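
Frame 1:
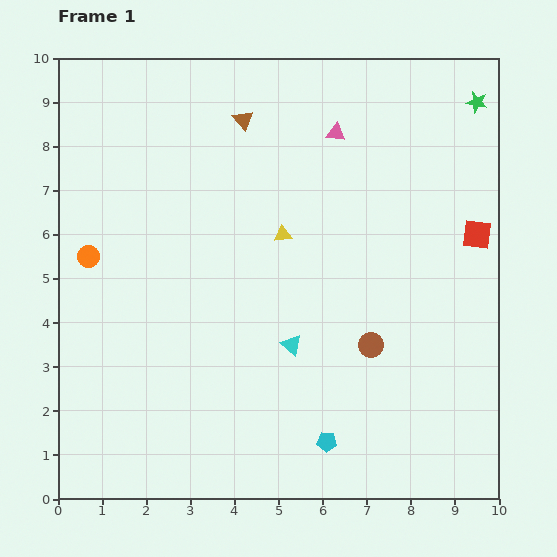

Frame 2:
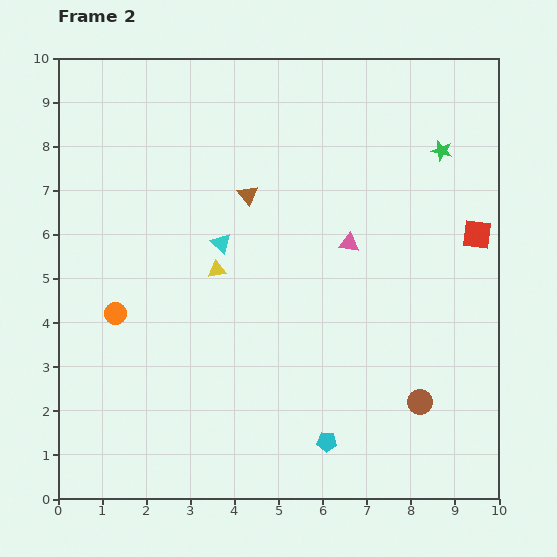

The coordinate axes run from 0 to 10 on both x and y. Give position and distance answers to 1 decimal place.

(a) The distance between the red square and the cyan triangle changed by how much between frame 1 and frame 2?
+0.9

Distance in frame 1: 4.9. Distance in frame 2: 5.8.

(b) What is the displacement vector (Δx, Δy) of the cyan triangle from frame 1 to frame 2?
(-1.6, 2.3)

The cyan triangle was at (5.3, 3.5) in frame 1 and (3.7, 5.8) in frame 2.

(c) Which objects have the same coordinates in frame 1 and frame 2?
the cyan pentagon, the red square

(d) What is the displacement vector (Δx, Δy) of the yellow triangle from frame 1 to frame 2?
(-1.5, -0.8)

The yellow triangle was at (5.1, 6.0) in frame 1 and (3.6, 5.2) in frame 2.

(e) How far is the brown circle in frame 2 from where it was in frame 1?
1.7

The brown circle moved from (7.1, 3.5) to (8.2, 2.2), a distance of √(1.1² + 1.3²) ≈ 1.7.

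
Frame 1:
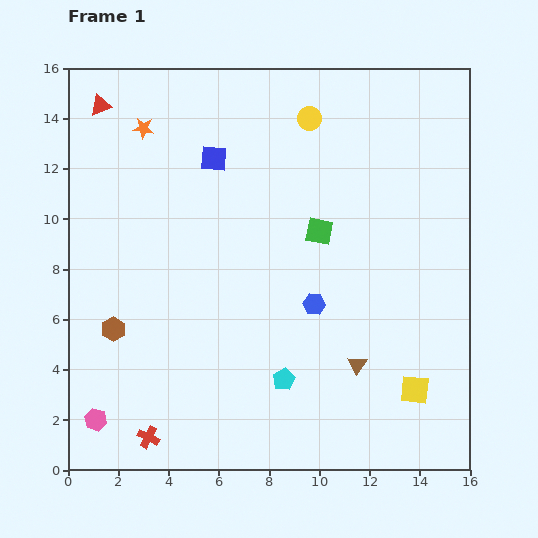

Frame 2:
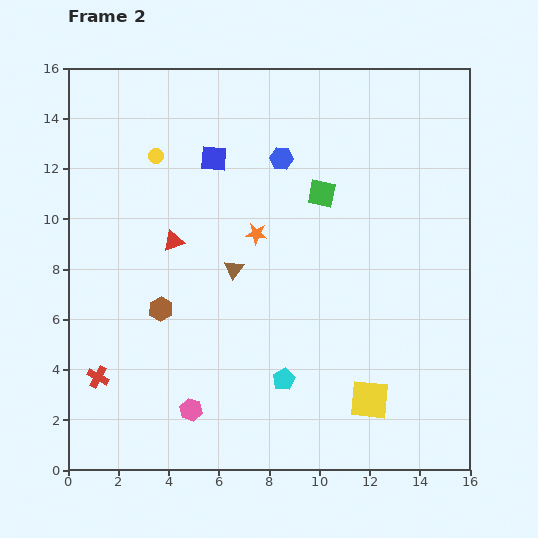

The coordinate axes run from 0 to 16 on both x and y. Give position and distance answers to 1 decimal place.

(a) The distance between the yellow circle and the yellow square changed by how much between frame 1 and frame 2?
+1.3

Distance in frame 1: 11.6. Distance in frame 2: 12.9.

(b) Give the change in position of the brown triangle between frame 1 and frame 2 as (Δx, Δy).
(-4.9, 3.8)

The brown triangle was at (11.5, 4.2) in frame 1 and (6.6, 8.0) in frame 2.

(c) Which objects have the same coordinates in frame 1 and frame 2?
the blue square, the cyan pentagon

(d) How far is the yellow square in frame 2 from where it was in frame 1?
1.8

The yellow square moved from (13.8, 3.2) to (12.0, 2.8), a distance of √(1.8² + 0.4²) ≈ 1.8.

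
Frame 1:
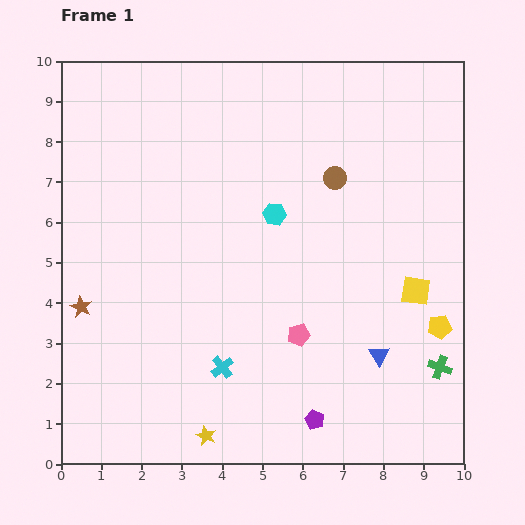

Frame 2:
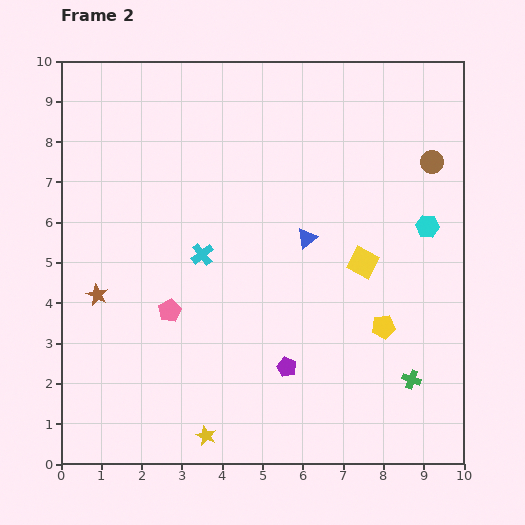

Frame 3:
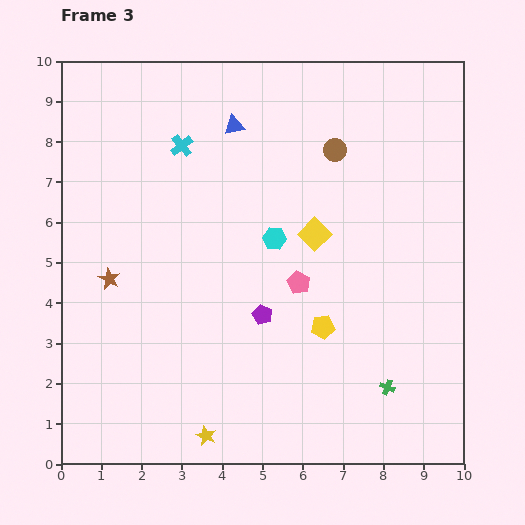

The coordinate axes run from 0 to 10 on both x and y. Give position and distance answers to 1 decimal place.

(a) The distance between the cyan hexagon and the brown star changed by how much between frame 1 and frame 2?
+3.1

Distance in frame 1: 5.3. Distance in frame 2: 8.4.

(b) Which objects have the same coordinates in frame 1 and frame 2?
the yellow star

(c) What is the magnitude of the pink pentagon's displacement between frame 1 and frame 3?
1.3

The pink pentagon moved from (5.9, 3.2) to (5.9, 4.5), a distance of √(0.0² + 1.3²) ≈ 1.3.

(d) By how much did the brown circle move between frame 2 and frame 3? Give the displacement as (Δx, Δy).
(-2.4, 0.3)

The brown circle was at (9.2, 7.5) in frame 2 and (6.8, 7.8) in frame 3.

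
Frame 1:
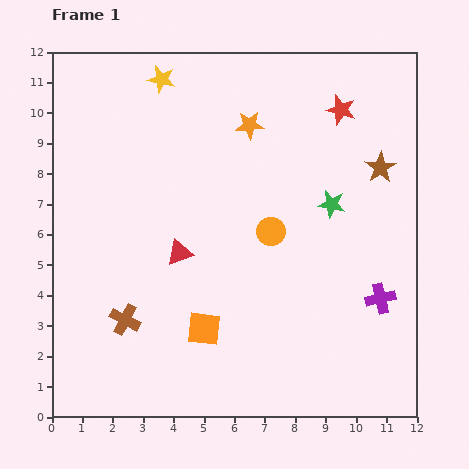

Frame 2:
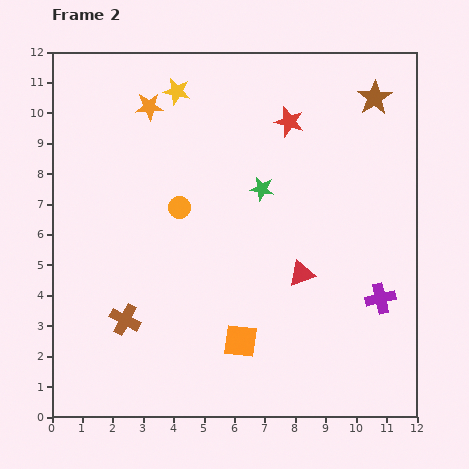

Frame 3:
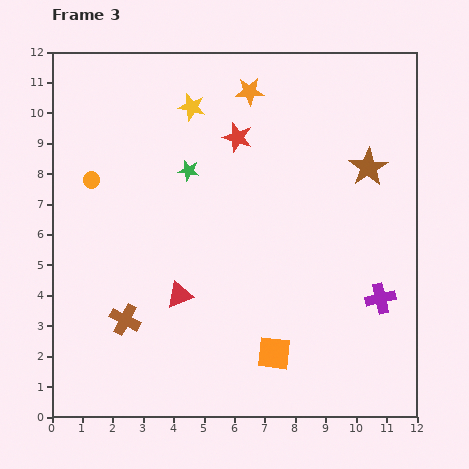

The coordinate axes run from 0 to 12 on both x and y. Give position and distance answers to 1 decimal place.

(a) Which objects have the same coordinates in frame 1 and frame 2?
the purple cross, the brown cross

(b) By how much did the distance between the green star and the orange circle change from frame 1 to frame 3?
+1.0

Distance in frame 1: 2.2. Distance in frame 3: 3.2.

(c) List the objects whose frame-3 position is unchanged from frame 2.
the purple cross, the brown cross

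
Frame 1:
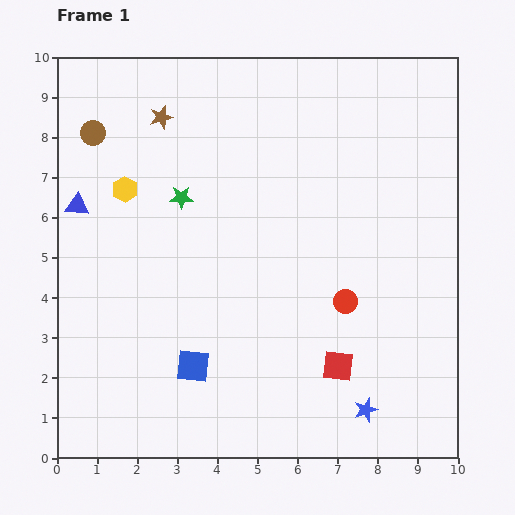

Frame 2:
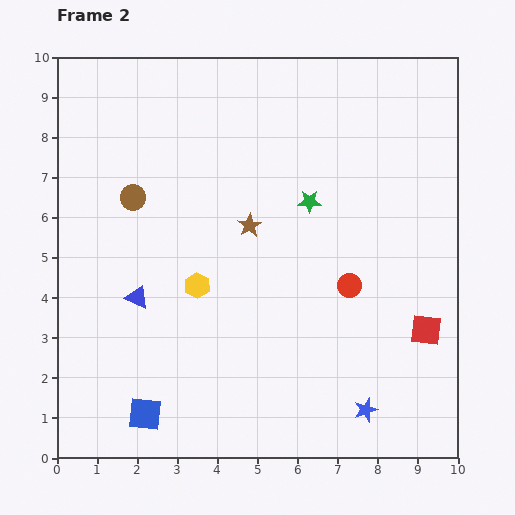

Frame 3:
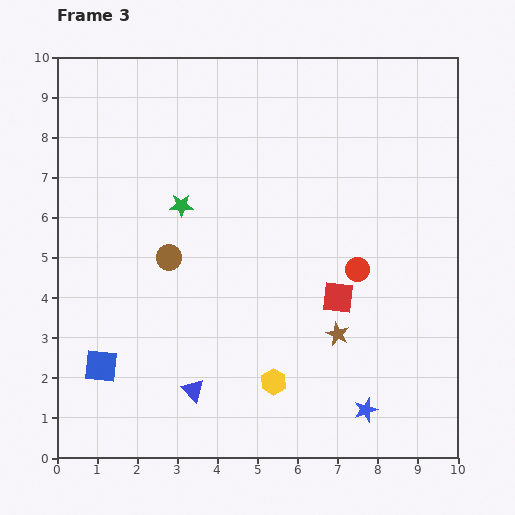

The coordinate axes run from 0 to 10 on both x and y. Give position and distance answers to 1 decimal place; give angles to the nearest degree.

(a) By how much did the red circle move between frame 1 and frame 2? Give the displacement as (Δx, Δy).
(0.1, 0.4)

The red circle was at (7.2, 3.9) in frame 1 and (7.3, 4.3) in frame 2.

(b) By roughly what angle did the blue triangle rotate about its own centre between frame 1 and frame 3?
40° clockwise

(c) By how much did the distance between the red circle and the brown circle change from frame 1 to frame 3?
-2.9

Distance in frame 1: 7.6. Distance in frame 3: 4.7.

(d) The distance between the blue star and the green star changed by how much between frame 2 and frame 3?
+1.5

Distance in frame 2: 5.4. Distance in frame 3: 6.9.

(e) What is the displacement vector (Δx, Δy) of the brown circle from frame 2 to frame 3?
(0.9, -1.5)

The brown circle was at (1.9, 6.5) in frame 2 and (2.8, 5.0) in frame 3.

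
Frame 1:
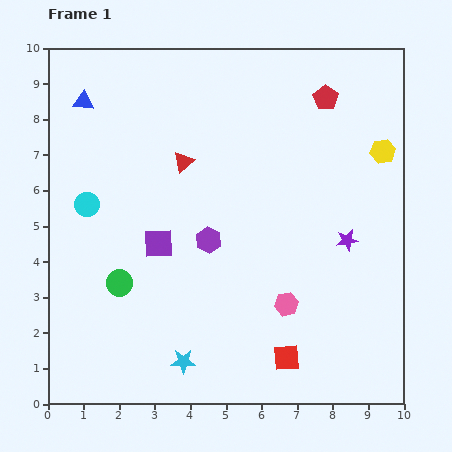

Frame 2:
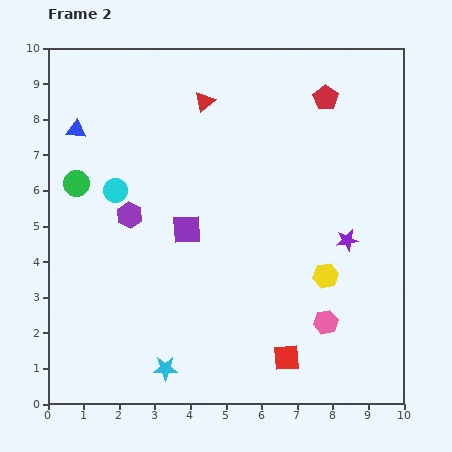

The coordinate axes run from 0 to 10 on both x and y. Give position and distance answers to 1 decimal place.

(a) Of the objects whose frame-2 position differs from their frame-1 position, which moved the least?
the cyan star

(moved 0.5)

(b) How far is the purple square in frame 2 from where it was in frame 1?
0.9

The purple square moved from (3.1, 4.5) to (3.9, 4.9), a distance of √(0.8² + 0.4²) ≈ 0.9.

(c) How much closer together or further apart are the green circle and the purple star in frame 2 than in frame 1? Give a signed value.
+1.3

Distance in frame 1: 6.5. Distance in frame 2: 7.8.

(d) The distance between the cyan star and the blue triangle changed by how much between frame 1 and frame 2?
-0.6

Distance in frame 1: 7.8. Distance in frame 2: 7.2.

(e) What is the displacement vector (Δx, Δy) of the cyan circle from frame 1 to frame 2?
(0.8, 0.4)

The cyan circle was at (1.1, 5.6) in frame 1 and (1.9, 6.0) in frame 2.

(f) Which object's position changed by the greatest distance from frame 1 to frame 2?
the yellow hexagon

(moved 3.8; next 3.0)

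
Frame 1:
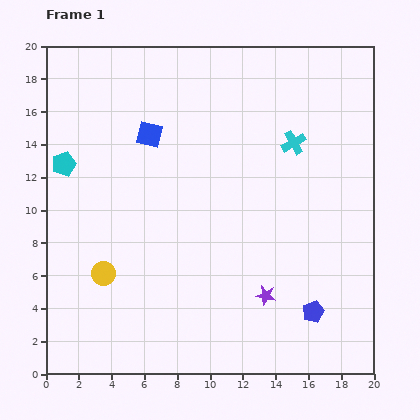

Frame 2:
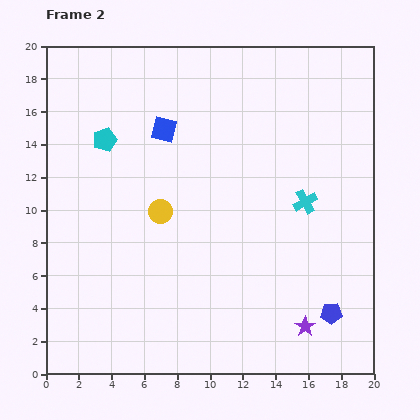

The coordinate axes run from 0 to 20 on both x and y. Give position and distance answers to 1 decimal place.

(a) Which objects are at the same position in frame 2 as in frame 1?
none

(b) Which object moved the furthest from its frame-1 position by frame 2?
the yellow circle

(moved 5.2; next 3.7)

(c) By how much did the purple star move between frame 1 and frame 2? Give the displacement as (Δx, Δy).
(2.4, -1.9)

The purple star was at (13.4, 4.8) in frame 1 and (15.8, 2.9) in frame 2.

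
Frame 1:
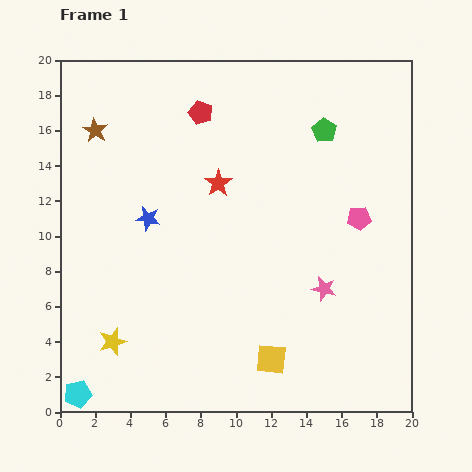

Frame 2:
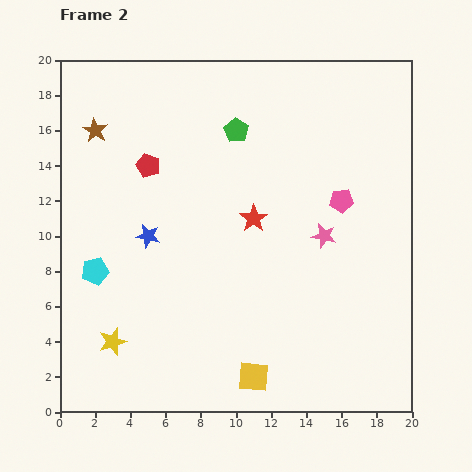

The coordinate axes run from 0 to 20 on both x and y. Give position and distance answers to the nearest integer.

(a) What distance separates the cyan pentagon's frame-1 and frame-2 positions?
7

The cyan pentagon moved from (1, 1) to (2, 8), a distance of √(1² + 7²) ≈ 7.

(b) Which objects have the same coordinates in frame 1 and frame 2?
the yellow star, the brown star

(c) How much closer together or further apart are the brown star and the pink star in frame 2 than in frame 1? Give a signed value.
-2

Distance in frame 1: 16. Distance in frame 2: 14.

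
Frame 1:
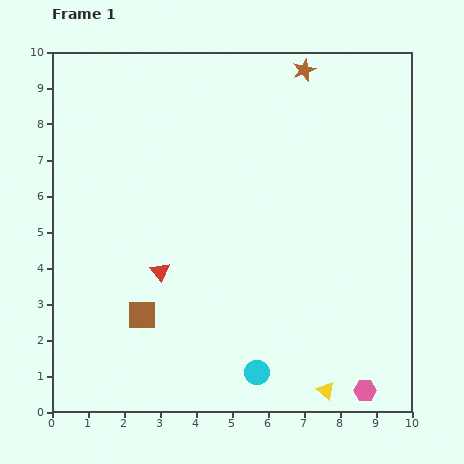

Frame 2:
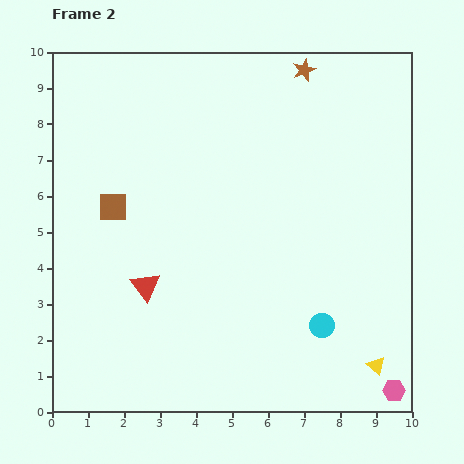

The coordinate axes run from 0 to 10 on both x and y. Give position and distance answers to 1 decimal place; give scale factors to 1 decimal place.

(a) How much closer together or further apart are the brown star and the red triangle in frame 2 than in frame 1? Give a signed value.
+0.5

Distance in frame 1: 6.9. Distance in frame 2: 7.4.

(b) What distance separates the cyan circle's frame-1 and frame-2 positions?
2.2

The cyan circle moved from (5.7, 1.1) to (7.5, 2.4), a distance of √(1.8² + 1.3²) ≈ 2.2.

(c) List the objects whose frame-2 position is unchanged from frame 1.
the brown star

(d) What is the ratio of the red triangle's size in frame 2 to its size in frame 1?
1.5×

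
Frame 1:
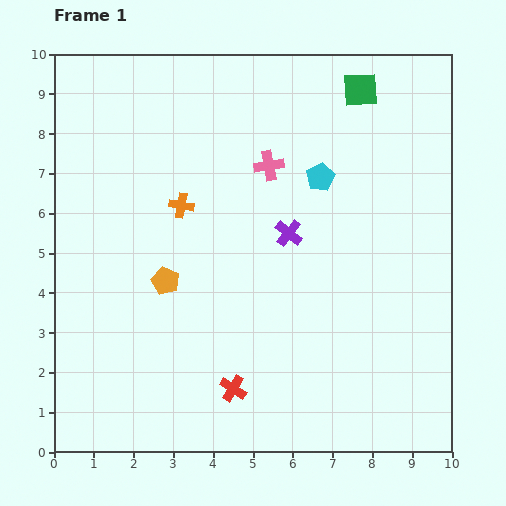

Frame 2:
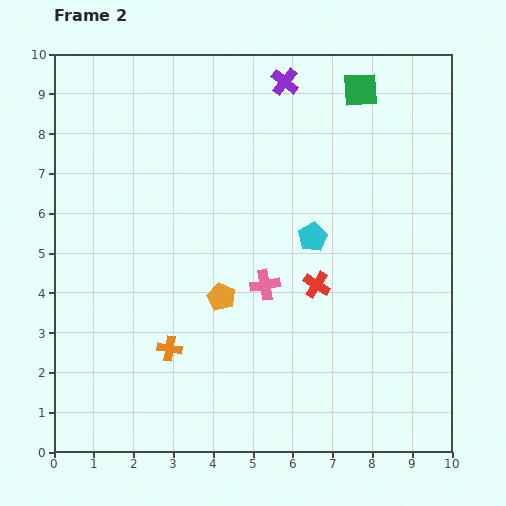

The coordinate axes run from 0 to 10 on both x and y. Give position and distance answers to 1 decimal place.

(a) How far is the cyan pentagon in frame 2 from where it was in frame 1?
1.5

The cyan pentagon moved from (6.7, 6.9) to (6.5, 5.4), a distance of √(0.2² + 1.5²) ≈ 1.5.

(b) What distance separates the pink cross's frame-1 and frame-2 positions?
3.0

The pink cross moved from (5.4, 7.2) to (5.3, 4.2), a distance of √(0.1² + 3.0²) ≈ 3.0.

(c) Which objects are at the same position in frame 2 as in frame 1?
the green square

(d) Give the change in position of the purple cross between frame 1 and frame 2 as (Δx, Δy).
(-0.1, 3.8)

The purple cross was at (5.9, 5.5) in frame 1 and (5.8, 9.3) in frame 2.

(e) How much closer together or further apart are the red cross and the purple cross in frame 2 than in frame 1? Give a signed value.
+1.1

Distance in frame 1: 4.1. Distance in frame 2: 5.2.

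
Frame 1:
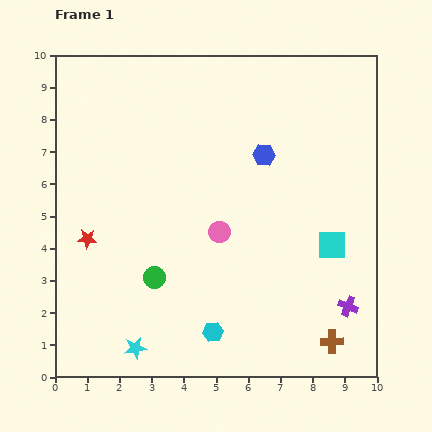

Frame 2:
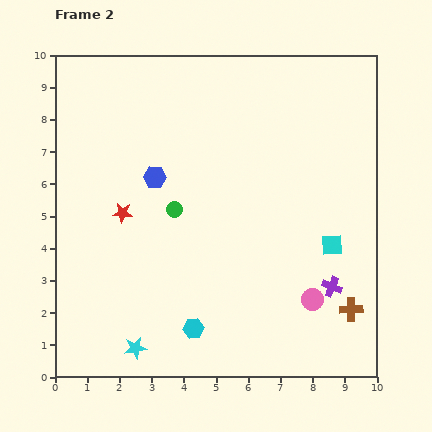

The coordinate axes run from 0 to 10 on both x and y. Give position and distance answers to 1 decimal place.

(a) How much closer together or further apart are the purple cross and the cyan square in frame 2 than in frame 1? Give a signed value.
-0.7

Distance in frame 1: 2.0. Distance in frame 2: 1.3.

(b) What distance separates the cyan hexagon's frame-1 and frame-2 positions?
0.6

The cyan hexagon moved from (4.9, 1.4) to (4.3, 1.5), a distance of √(0.6² + 0.1²) ≈ 0.6.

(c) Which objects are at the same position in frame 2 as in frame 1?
the cyan square, the cyan star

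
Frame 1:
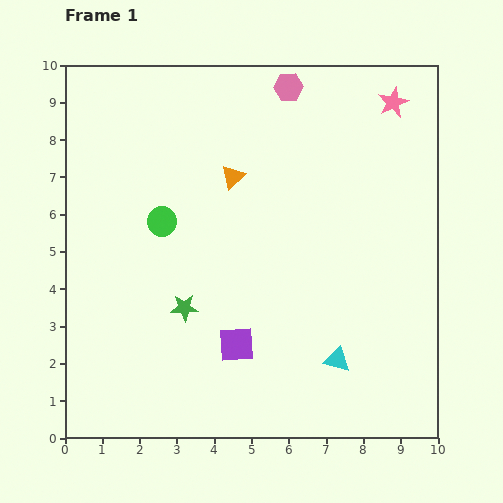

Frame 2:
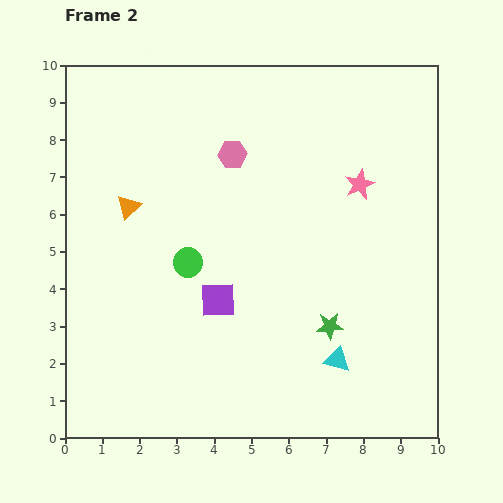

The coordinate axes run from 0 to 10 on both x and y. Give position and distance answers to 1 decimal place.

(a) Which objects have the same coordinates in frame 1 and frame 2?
the cyan triangle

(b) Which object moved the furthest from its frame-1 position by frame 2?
the green star

(moved 3.9; next 2.9)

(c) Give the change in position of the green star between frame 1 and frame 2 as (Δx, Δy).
(3.9, -0.5)

The green star was at (3.2, 3.5) in frame 1 and (7.1, 3.0) in frame 2.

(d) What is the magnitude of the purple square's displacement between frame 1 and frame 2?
1.3

The purple square moved from (4.6, 2.5) to (4.1, 3.7), a distance of √(0.5² + 1.2²) ≈ 1.3.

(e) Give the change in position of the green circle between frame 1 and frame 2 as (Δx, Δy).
(0.7, -1.1)

The green circle was at (2.6, 5.8) in frame 1 and (3.3, 4.7) in frame 2.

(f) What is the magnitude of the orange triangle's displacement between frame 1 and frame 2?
2.9

The orange triangle moved from (4.5, 7.0) to (1.7, 6.2), a distance of √(2.8² + 0.8²) ≈ 2.9.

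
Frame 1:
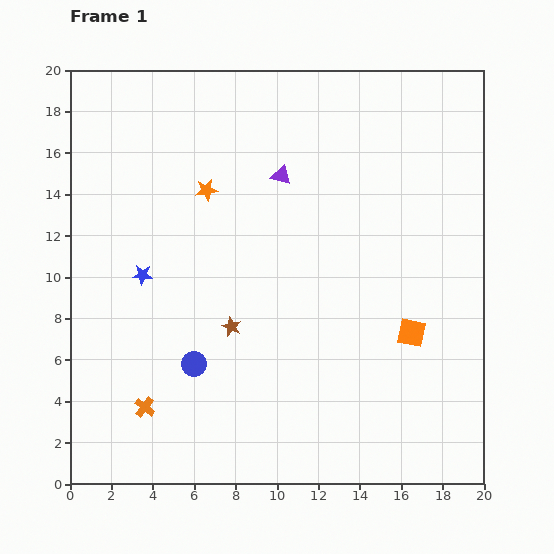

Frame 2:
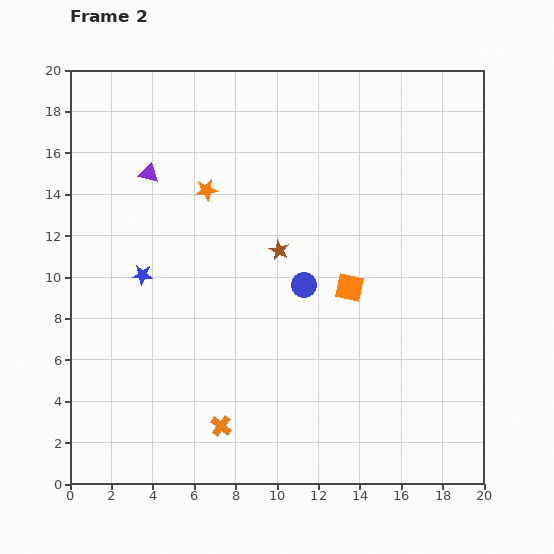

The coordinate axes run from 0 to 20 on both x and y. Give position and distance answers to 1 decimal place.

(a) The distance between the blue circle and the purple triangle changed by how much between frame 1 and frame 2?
-0.8

Distance in frame 1: 10.0. Distance in frame 2: 9.2.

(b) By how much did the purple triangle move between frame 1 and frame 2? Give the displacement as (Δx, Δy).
(-6.4, 0.1)

The purple triangle was at (10.2, 14.9) in frame 1 and (3.8, 15.0) in frame 2.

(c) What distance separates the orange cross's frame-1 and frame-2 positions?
3.8

The orange cross moved from (3.6, 3.7) to (7.3, 2.8), a distance of √(3.7² + 0.9²) ≈ 3.8.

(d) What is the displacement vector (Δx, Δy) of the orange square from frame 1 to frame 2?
(-3.0, 2.2)

The orange square was at (16.5, 7.3) in frame 1 and (13.5, 9.5) in frame 2.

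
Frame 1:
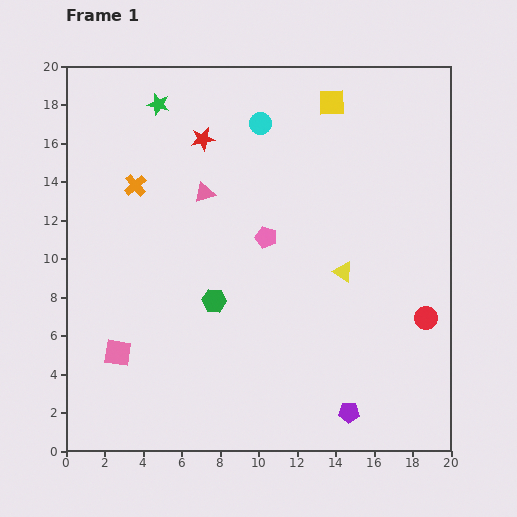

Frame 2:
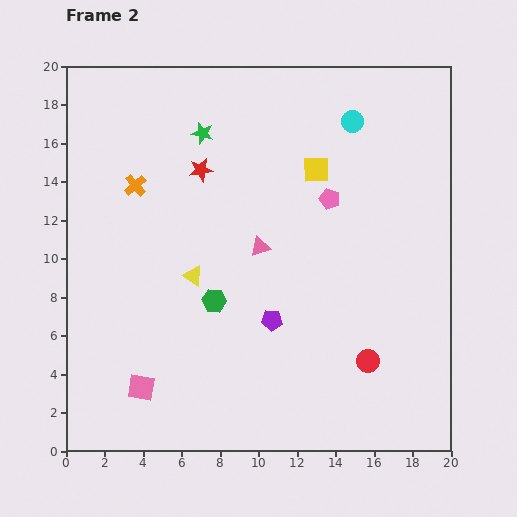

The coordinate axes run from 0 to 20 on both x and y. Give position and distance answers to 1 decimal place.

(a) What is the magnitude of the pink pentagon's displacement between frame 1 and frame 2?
3.9

The pink pentagon moved from (10.4, 11.1) to (13.7, 13.1), a distance of √(3.3² + 2.0²) ≈ 3.9.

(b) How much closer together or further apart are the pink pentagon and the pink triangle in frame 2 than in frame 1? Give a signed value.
+0.5

Distance in frame 1: 3.9. Distance in frame 2: 4.4.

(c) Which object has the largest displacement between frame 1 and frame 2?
the yellow triangle

(moved 7.8; next 6.2)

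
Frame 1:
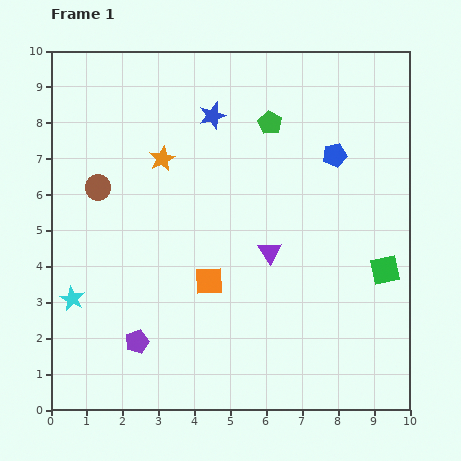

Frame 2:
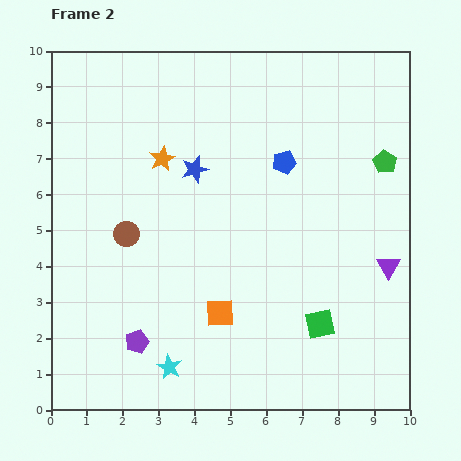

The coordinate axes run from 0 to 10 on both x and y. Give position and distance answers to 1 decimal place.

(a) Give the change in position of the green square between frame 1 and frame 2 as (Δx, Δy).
(-1.8, -1.5)

The green square was at (9.3, 3.9) in frame 1 and (7.5, 2.4) in frame 2.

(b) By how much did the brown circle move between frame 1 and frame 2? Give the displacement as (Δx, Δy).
(0.8, -1.3)

The brown circle was at (1.3, 6.2) in frame 1 and (2.1, 4.9) in frame 2.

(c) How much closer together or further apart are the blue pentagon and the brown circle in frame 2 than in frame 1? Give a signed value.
-1.9

Distance in frame 1: 6.7. Distance in frame 2: 4.8.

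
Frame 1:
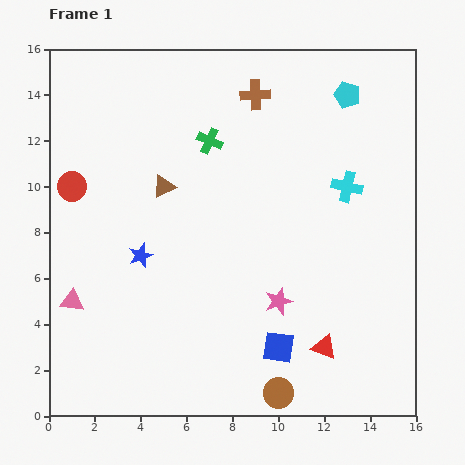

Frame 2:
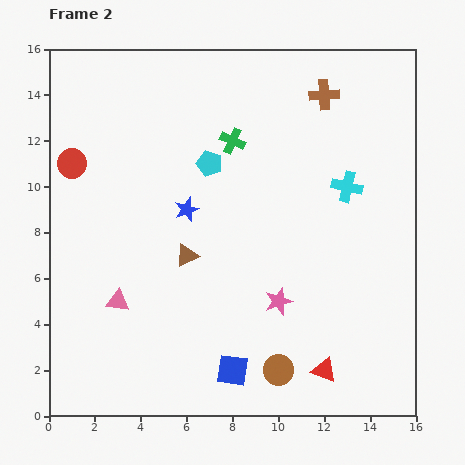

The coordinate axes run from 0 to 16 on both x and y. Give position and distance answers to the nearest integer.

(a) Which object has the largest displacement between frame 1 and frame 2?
the cyan pentagon

(moved 7; next 3)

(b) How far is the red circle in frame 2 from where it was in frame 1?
1

The red circle moved from (1, 10) to (1, 11), a distance of √(0² + 1²) ≈ 1.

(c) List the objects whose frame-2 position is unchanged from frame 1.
the cyan cross, the pink star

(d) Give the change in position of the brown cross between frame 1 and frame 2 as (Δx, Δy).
(3, 0)

The brown cross was at (9, 14) in frame 1 and (12, 14) in frame 2.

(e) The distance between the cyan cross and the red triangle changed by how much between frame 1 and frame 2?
+1

Distance in frame 1: 7. Distance in frame 2: 8.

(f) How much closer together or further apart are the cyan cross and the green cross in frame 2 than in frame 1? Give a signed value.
-1

Distance in frame 1: 6. Distance in frame 2: 5.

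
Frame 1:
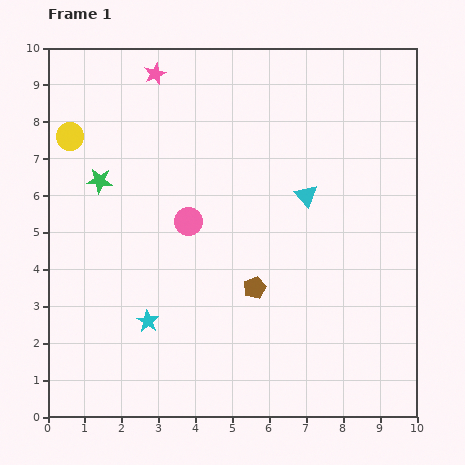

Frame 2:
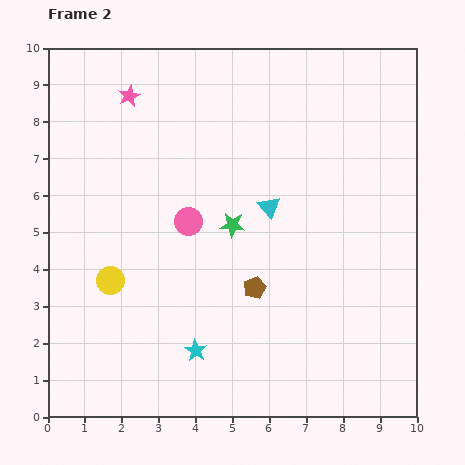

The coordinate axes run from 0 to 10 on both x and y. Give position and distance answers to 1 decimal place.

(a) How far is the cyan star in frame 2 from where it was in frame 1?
1.5

The cyan star moved from (2.7, 2.6) to (4.0, 1.8), a distance of √(1.3² + 0.8²) ≈ 1.5.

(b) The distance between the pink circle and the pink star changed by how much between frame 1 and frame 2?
-0.3

Distance in frame 1: 4.1. Distance in frame 2: 3.8.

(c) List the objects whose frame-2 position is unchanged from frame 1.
the pink circle, the brown pentagon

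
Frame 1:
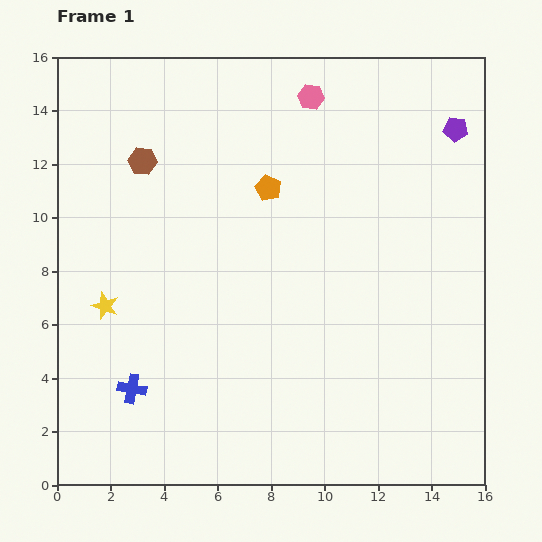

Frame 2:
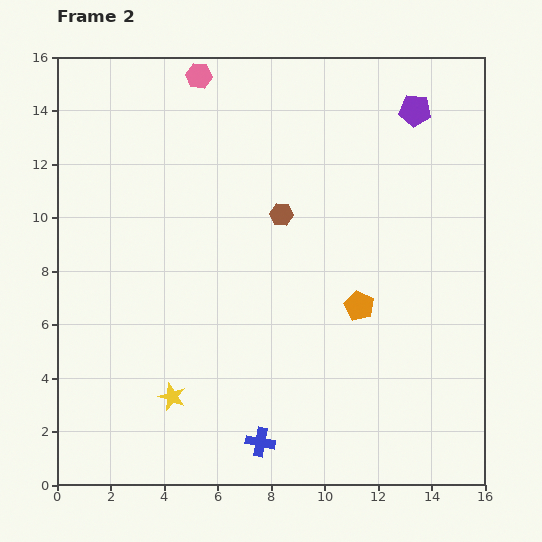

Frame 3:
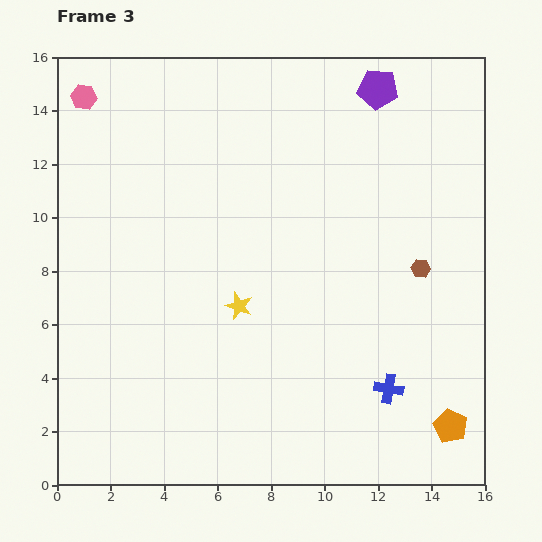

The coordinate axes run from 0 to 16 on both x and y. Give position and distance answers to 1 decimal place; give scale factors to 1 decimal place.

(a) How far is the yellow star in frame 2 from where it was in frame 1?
4.2

The yellow star moved from (1.8, 6.7) to (4.3, 3.3), a distance of √(2.5² + 3.4²) ≈ 4.2.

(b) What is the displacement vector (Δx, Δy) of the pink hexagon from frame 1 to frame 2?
(-4.2, 0.8)

The pink hexagon was at (9.5, 14.5) in frame 1 and (5.3, 15.3) in frame 2.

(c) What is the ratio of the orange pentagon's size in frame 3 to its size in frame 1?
1.3×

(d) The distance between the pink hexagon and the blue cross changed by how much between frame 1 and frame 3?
+3.0

Distance in frame 1: 12.8. Distance in frame 3: 15.8.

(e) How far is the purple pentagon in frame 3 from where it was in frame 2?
1.6

The purple pentagon moved from (13.4, 14.0) to (12.0, 14.8), a distance of √(1.4² + 0.8²) ≈ 1.6.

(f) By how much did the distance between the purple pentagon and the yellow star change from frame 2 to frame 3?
-4.4

Distance in frame 2: 14.0. Distance in frame 3: 9.6.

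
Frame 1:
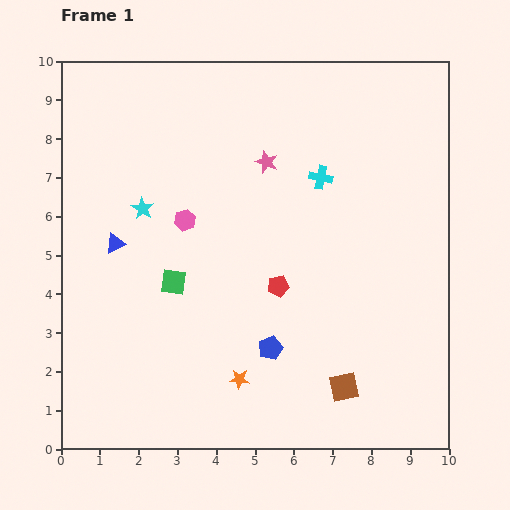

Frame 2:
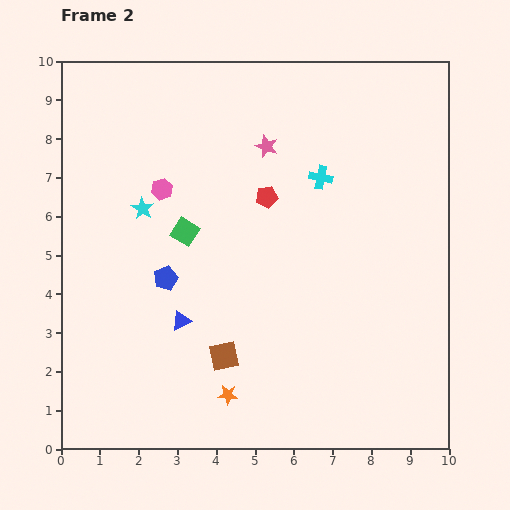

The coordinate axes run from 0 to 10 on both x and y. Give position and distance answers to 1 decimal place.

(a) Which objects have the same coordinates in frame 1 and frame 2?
the cyan star, the cyan cross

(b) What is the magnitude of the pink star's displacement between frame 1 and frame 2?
0.4

The pink star moved from (5.3, 7.4) to (5.3, 7.8), a distance of √(0.0² + 0.4²) ≈ 0.4.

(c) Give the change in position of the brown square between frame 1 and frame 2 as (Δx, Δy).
(-3.1, 0.8)

The brown square was at (7.3, 1.6) in frame 1 and (4.2, 2.4) in frame 2.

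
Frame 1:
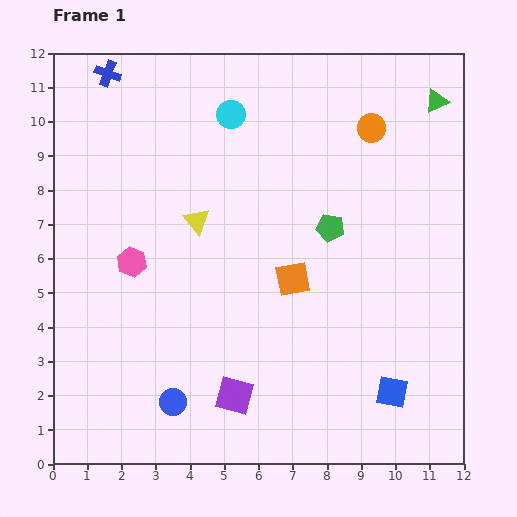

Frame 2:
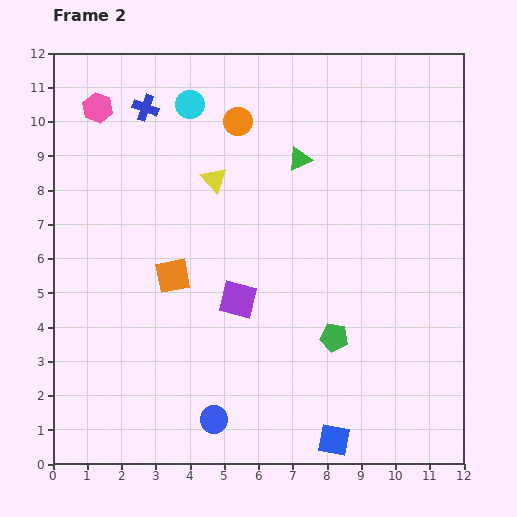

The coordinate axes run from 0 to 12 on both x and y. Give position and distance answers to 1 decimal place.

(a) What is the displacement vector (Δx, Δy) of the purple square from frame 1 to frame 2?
(0.1, 2.8)

The purple square was at (5.3, 2.0) in frame 1 and (5.4, 4.8) in frame 2.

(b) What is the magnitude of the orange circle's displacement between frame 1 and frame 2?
3.9

The orange circle moved from (9.3, 9.8) to (5.4, 10.0), a distance of √(3.9² + 0.2²) ≈ 3.9.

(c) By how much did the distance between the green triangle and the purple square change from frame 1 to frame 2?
-5.9

Distance in frame 1: 10.4. Distance in frame 2: 4.5.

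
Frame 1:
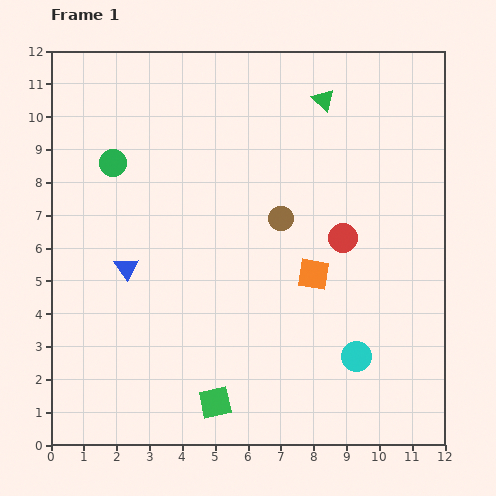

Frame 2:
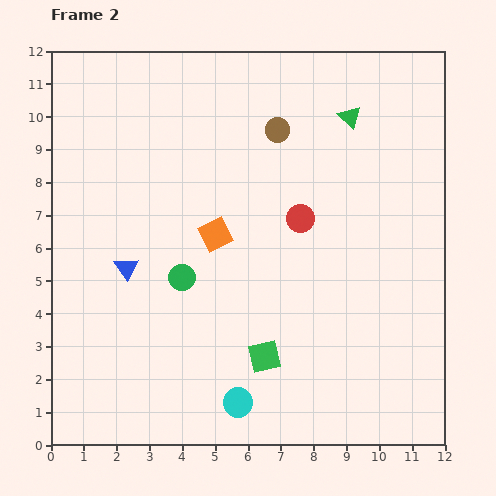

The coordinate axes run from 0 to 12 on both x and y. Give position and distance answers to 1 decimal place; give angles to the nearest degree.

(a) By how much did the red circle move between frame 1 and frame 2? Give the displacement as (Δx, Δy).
(-1.3, 0.6)

The red circle was at (8.9, 6.3) in frame 1 and (7.6, 6.9) in frame 2.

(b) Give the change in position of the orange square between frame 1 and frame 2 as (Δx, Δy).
(-3.0, 1.2)

The orange square was at (8.0, 5.2) in frame 1 and (5.0, 6.4) in frame 2.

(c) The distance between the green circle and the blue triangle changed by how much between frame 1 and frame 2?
-1.5

Distance in frame 1: 3.2. Distance in frame 2: 1.7.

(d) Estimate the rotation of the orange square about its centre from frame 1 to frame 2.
35° counter-clockwise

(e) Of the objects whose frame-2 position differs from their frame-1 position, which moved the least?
the green triangle

(moved 0.9)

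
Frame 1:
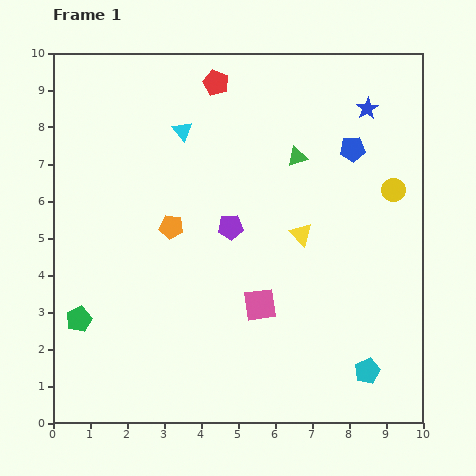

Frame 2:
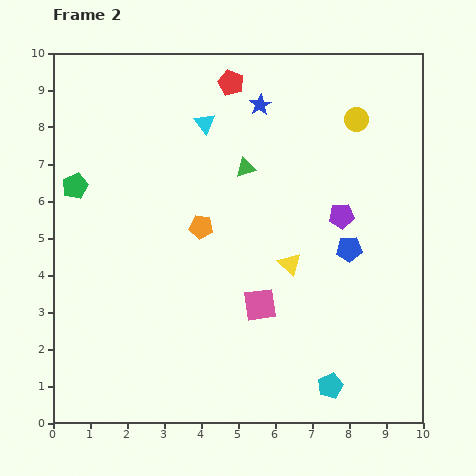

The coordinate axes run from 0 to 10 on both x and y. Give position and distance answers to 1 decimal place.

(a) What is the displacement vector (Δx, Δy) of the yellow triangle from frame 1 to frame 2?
(-0.3, -0.8)

The yellow triangle was at (6.7, 5.1) in frame 1 and (6.4, 4.3) in frame 2.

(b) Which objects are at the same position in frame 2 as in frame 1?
the pink square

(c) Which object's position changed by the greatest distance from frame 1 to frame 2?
the green pentagon

(moved 3.6; next 3.0)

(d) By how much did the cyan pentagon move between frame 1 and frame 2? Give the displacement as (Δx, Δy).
(-1.0, -0.4)

The cyan pentagon was at (8.5, 1.4) in frame 1 and (7.5, 1.0) in frame 2.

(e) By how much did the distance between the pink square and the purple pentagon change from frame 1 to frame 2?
+1.1

Distance in frame 1: 2.2. Distance in frame 2: 3.3.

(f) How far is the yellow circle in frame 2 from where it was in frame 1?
2.1

The yellow circle moved from (9.2, 6.3) to (8.2, 8.2), a distance of √(1.0² + 1.9²) ≈ 2.1.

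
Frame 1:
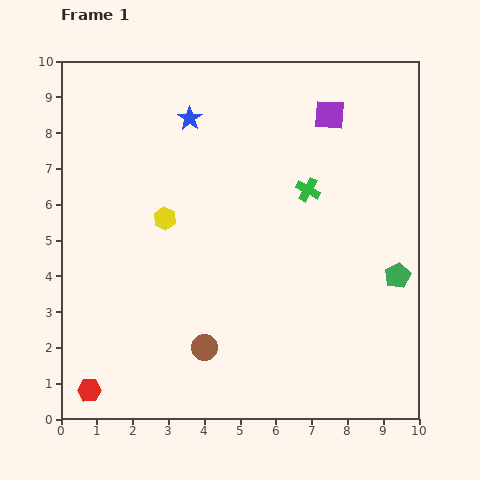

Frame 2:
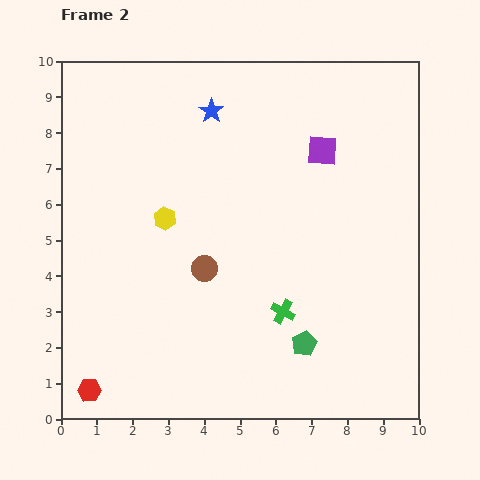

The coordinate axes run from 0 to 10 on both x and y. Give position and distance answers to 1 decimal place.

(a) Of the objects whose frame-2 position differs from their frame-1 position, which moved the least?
the blue star

(moved 0.6)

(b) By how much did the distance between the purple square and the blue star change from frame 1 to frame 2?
-0.6

Distance in frame 1: 3.9. Distance in frame 2: 3.3.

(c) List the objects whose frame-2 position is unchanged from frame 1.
the yellow hexagon, the red hexagon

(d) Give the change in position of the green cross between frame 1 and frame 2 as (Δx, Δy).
(-0.7, -3.4)

The green cross was at (6.9, 6.4) in frame 1 and (6.2, 3.0) in frame 2.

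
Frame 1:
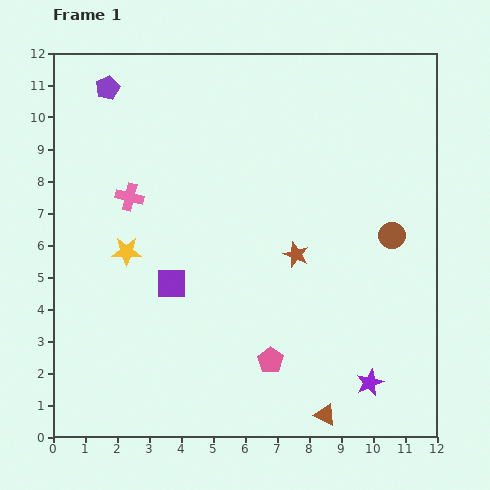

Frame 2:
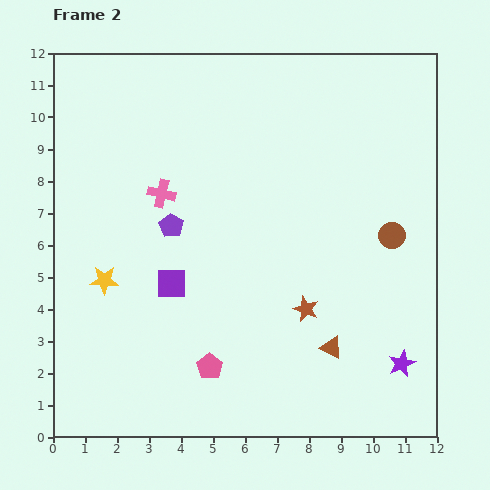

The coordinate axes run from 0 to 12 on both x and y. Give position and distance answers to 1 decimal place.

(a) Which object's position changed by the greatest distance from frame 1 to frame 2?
the purple pentagon

(moved 4.7; next 2.1)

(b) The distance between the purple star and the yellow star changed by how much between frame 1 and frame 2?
+1.1

Distance in frame 1: 8.6. Distance in frame 2: 9.7.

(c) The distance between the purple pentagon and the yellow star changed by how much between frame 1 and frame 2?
-2.4

Distance in frame 1: 5.1. Distance in frame 2: 2.7.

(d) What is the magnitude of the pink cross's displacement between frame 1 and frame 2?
1.0

The pink cross moved from (2.4, 7.5) to (3.4, 7.6), a distance of √(1.0² + 0.1²) ≈ 1.0.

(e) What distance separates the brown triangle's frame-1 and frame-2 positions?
2.1

The brown triangle moved from (8.5, 0.7) to (8.7, 2.8), a distance of √(0.2² + 2.1²) ≈ 2.1.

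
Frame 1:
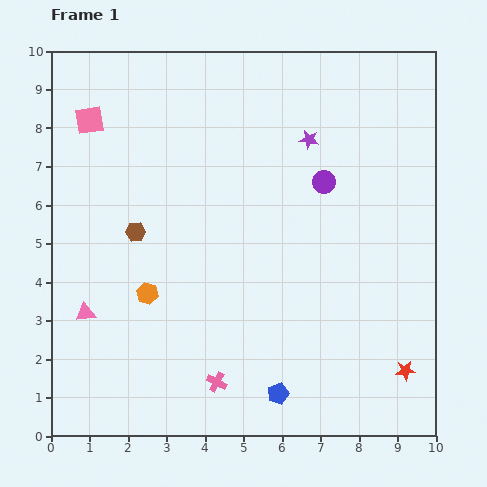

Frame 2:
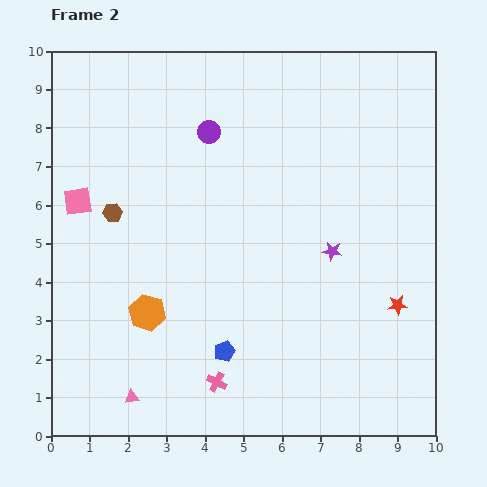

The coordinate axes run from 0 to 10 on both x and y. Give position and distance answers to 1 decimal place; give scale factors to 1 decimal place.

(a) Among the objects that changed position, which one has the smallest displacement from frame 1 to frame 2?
the orange hexagon

(moved 0.5)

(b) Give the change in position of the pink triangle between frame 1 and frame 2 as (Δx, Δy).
(1.2, -2.2)

The pink triangle was at (0.9, 3.2) in frame 1 and (2.1, 1.0) in frame 2.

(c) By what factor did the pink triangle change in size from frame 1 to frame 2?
0.7×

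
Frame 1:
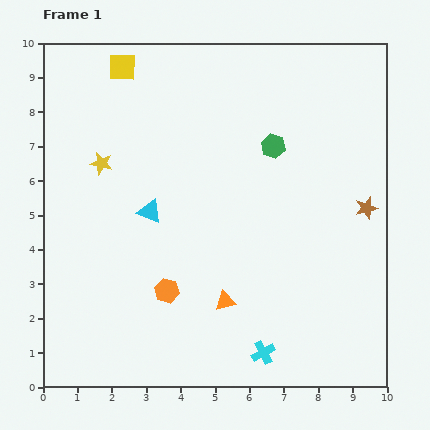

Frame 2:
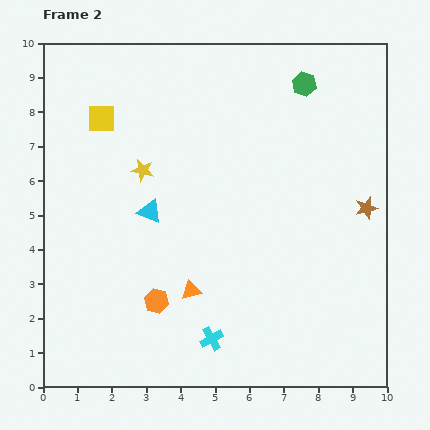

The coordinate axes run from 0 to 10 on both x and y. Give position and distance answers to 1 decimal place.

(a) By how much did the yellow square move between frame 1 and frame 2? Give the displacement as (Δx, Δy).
(-0.6, -1.5)

The yellow square was at (2.3, 9.3) in frame 1 and (1.7, 7.8) in frame 2.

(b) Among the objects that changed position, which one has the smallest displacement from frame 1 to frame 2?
the orange hexagon

(moved 0.4)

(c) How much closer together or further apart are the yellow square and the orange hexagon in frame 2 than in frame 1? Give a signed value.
-1.1

Distance in frame 1: 6.6. Distance in frame 2: 5.5.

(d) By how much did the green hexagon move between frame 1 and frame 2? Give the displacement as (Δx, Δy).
(0.9, 1.8)

The green hexagon was at (6.7, 7.0) in frame 1 and (7.6, 8.8) in frame 2.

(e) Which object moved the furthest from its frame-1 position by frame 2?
the green hexagon

(moved 2.0; next 1.6)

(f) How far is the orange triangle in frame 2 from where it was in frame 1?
1.0

The orange triangle moved from (5.3, 2.5) to (4.3, 2.8), a distance of √(1.0² + 0.3²) ≈ 1.0.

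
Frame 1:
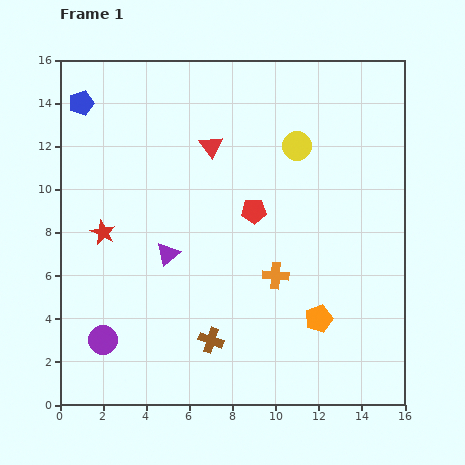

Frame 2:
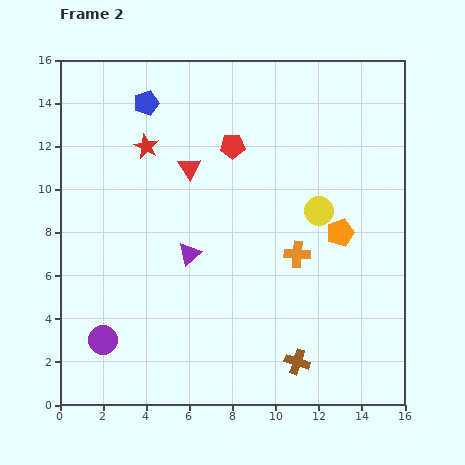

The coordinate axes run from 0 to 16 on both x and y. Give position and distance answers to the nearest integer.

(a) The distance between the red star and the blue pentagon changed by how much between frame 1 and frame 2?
-4

Distance in frame 1: 6. Distance in frame 2: 2.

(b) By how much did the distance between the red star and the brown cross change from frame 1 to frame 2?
+5

Distance in frame 1: 7. Distance in frame 2: 12.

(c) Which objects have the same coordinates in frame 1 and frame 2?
the purple circle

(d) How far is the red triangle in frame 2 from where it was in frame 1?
1

The red triangle moved from (7, 12) to (6, 11), a distance of √(1² + 1²) ≈ 1.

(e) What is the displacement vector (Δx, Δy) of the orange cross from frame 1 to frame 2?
(1, 1)

The orange cross was at (10, 6) in frame 1 and (11, 7) in frame 2.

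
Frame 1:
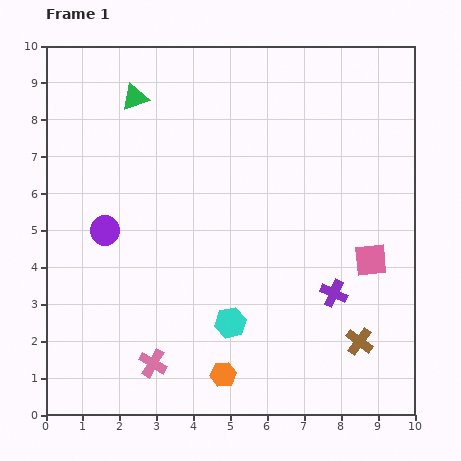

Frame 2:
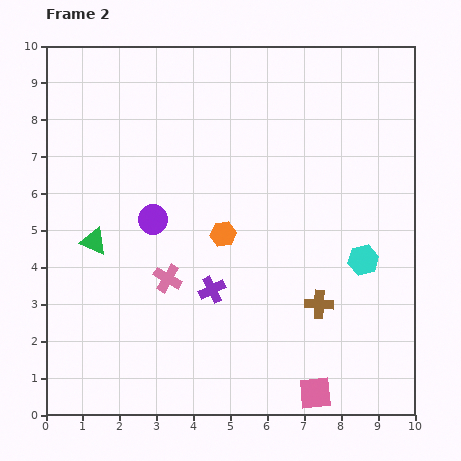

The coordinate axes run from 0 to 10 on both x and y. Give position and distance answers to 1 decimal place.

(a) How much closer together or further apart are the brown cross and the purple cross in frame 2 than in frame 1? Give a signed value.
+1.4

Distance in frame 1: 1.5. Distance in frame 2: 2.9.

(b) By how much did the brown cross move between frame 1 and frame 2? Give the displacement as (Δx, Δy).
(-1.1, 1.0)

The brown cross was at (8.5, 2.0) in frame 1 and (7.4, 3.0) in frame 2.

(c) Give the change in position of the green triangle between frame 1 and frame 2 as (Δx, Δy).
(-1.1, -3.9)

The green triangle was at (2.4, 8.6) in frame 1 and (1.3, 4.7) in frame 2.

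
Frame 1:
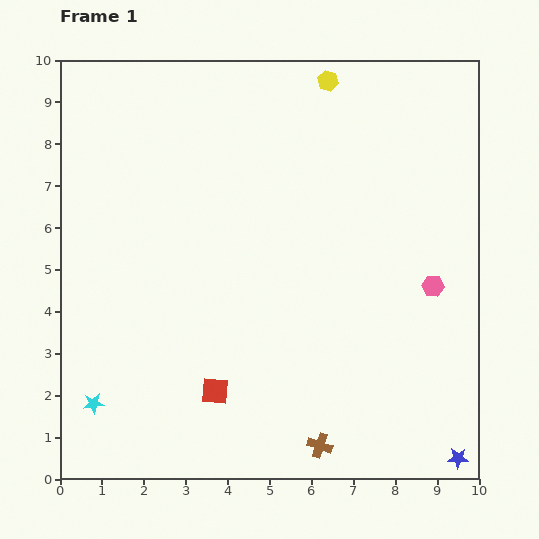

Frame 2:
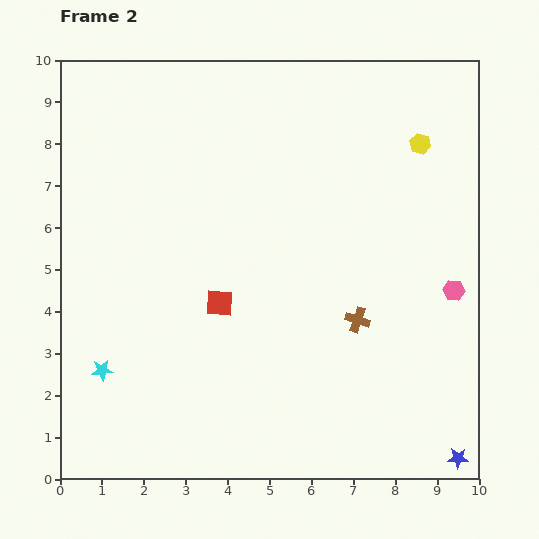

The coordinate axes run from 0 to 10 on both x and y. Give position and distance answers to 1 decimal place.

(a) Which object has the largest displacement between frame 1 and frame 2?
the brown cross

(moved 3.1; next 2.7)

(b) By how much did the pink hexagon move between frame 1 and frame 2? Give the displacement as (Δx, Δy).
(0.5, -0.1)

The pink hexagon was at (8.9, 4.6) in frame 1 and (9.4, 4.5) in frame 2.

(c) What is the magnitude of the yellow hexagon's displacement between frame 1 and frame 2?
2.7

The yellow hexagon moved from (6.4, 9.5) to (8.6, 8.0), a distance of √(2.2² + 1.5²) ≈ 2.7.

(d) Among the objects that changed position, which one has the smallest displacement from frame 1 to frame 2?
the pink hexagon

(moved 0.5)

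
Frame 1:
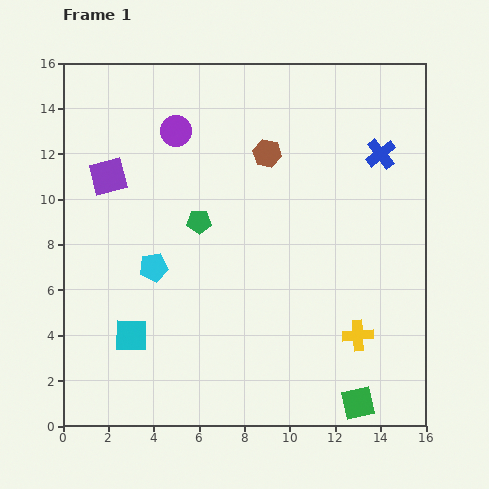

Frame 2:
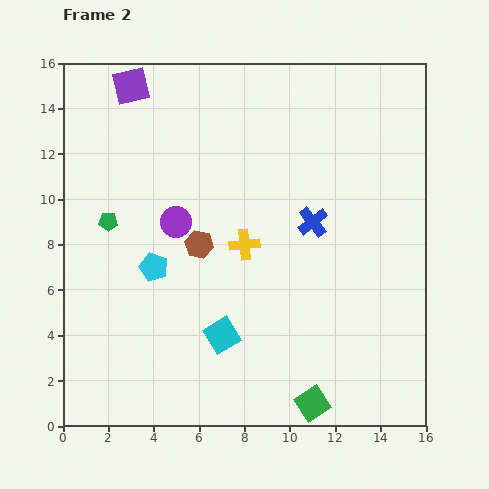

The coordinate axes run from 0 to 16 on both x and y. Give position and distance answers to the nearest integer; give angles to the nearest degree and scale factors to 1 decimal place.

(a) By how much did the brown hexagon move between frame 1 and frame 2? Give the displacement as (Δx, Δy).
(-3, -4)

The brown hexagon was at (9, 12) in frame 1 and (6, 8) in frame 2.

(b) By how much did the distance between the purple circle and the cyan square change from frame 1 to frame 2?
-4

Distance in frame 1: 9. Distance in frame 2: 5.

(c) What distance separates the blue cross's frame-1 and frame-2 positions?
4

The blue cross moved from (14, 12) to (11, 9), a distance of √(3² + 3²) ≈ 4.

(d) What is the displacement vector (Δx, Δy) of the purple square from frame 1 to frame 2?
(1, 4)

The purple square was at (2, 11) in frame 1 and (3, 15) in frame 2.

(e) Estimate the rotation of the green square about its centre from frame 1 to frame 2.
21° counter-clockwise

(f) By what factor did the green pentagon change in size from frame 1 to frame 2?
0.8×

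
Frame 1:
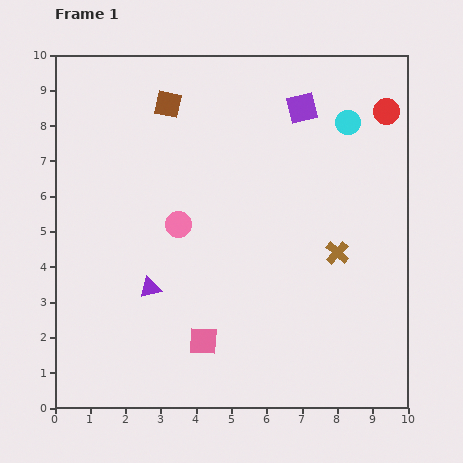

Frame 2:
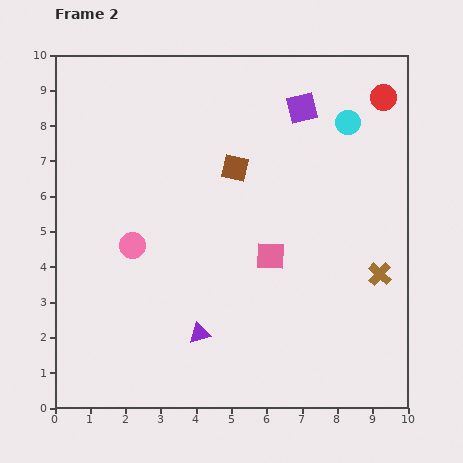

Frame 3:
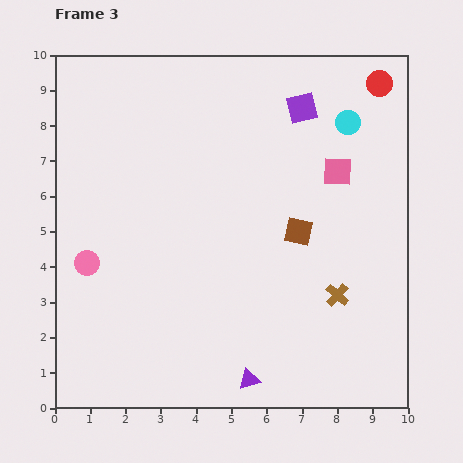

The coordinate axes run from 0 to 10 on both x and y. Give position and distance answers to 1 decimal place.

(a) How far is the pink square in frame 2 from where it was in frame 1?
3.1

The pink square moved from (4.2, 1.9) to (6.1, 4.3), a distance of √(1.9² + 2.4²) ≈ 3.1.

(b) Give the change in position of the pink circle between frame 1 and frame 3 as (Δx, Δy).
(-2.6, -1.1)

The pink circle was at (3.5, 5.2) in frame 1 and (0.9, 4.1) in frame 3.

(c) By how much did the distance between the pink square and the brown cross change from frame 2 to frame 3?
+0.4

Distance in frame 2: 3.1. Distance in frame 3: 3.5.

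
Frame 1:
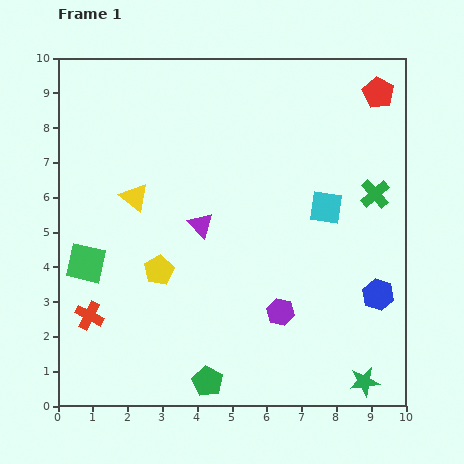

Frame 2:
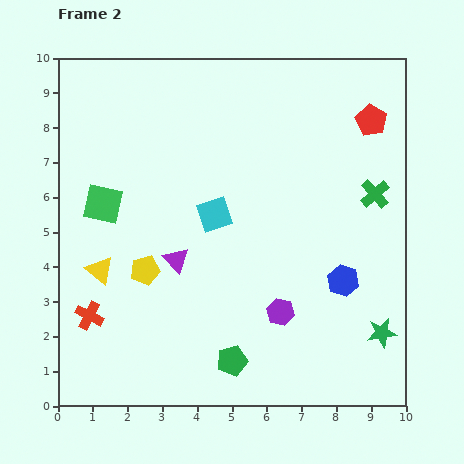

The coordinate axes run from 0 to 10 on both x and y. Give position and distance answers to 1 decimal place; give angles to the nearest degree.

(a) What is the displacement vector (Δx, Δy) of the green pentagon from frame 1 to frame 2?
(0.7, 0.6)

The green pentagon was at (4.3, 0.7) in frame 1 and (5.0, 1.3) in frame 2.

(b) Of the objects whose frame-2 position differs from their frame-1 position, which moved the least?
the yellow pentagon

(moved 0.4)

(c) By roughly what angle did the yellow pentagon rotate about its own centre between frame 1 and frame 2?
15° clockwise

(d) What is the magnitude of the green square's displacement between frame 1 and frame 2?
1.8

The green square moved from (0.8, 4.1) to (1.3, 5.8), a distance of √(0.5² + 1.7²) ≈ 1.8.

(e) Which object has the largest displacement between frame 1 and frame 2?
the cyan square

(moved 3.2; next 2.3)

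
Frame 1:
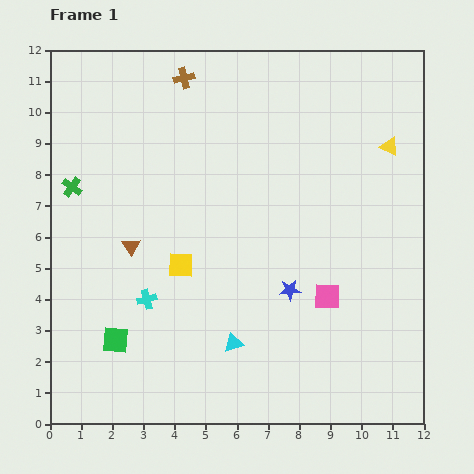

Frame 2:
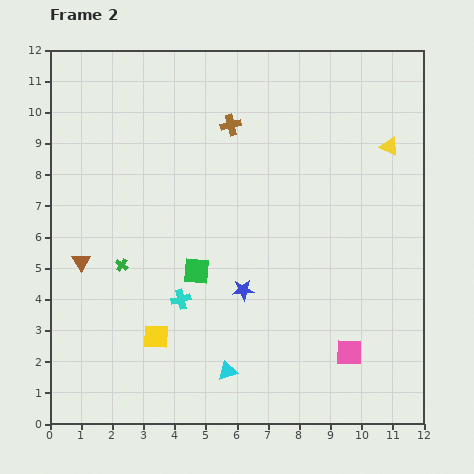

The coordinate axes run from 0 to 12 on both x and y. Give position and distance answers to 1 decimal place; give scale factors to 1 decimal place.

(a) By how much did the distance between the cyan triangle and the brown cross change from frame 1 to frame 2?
-0.7

Distance in frame 1: 8.6. Distance in frame 2: 7.9.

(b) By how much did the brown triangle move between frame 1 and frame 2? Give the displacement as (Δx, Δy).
(-1.6, -0.5)

The brown triangle was at (2.6, 5.7) in frame 1 and (1.0, 5.2) in frame 2.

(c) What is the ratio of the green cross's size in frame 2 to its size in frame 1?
0.6×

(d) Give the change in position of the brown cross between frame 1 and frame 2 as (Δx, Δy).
(1.5, -1.5)

The brown cross was at (4.3, 11.1) in frame 1 and (5.8, 9.6) in frame 2.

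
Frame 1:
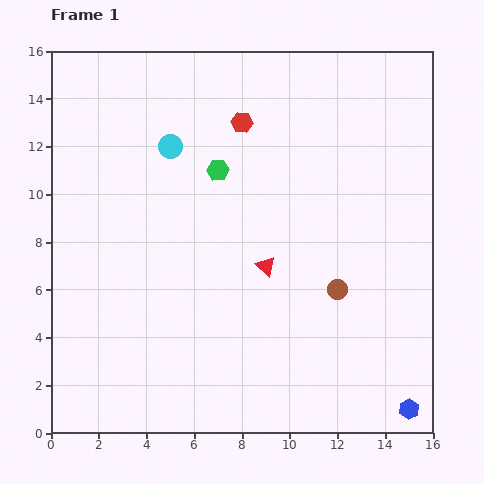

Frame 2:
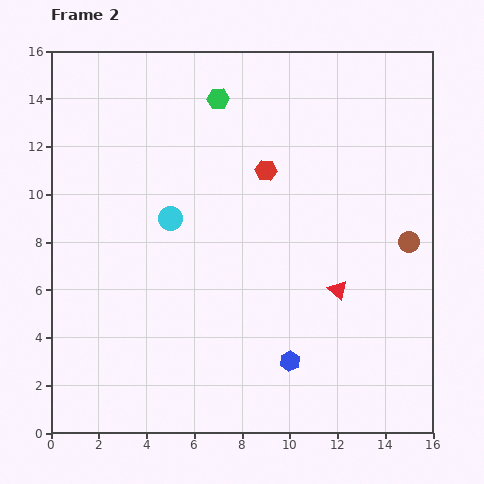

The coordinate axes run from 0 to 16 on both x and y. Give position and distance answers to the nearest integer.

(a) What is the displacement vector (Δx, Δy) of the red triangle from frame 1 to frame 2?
(3, -1)

The red triangle was at (9, 7) in frame 1 and (12, 6) in frame 2.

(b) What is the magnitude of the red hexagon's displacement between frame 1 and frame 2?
2

The red hexagon moved from (8, 13) to (9, 11), a distance of √(1² + 2²) ≈ 2.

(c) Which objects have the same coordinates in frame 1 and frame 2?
none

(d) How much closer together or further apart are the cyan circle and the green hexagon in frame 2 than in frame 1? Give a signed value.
+3

Distance in frame 1: 2. Distance in frame 2: 5.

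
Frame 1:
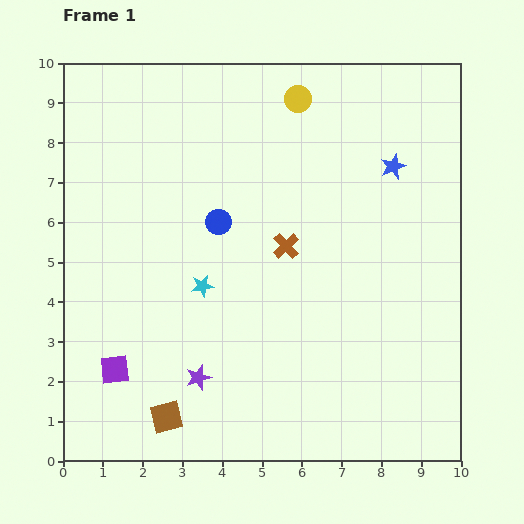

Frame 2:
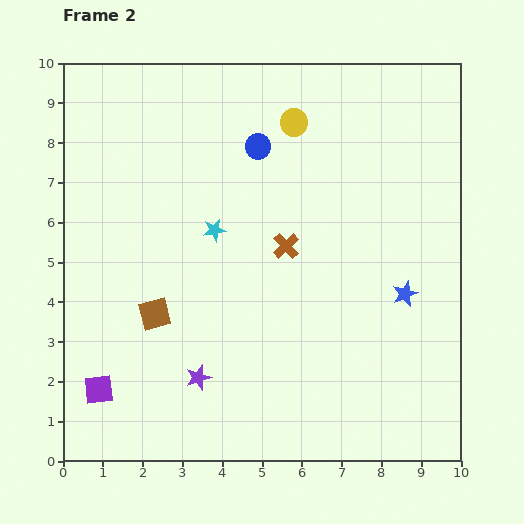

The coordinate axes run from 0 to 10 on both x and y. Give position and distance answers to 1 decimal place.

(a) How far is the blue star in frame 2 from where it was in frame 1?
3.2

The blue star moved from (8.3, 7.4) to (8.6, 4.2), a distance of √(0.3² + 3.2²) ≈ 3.2.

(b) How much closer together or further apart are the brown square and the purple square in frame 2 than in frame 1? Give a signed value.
+0.6

Distance in frame 1: 1.8. Distance in frame 2: 2.4.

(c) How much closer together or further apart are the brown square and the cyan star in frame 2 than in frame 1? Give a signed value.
-0.8

Distance in frame 1: 3.4. Distance in frame 2: 2.6.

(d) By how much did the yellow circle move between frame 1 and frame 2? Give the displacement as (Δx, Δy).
(-0.1, -0.6)

The yellow circle was at (5.9, 9.1) in frame 1 and (5.8, 8.5) in frame 2.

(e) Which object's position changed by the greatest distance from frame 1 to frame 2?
the blue star

(moved 3.2; next 2.6)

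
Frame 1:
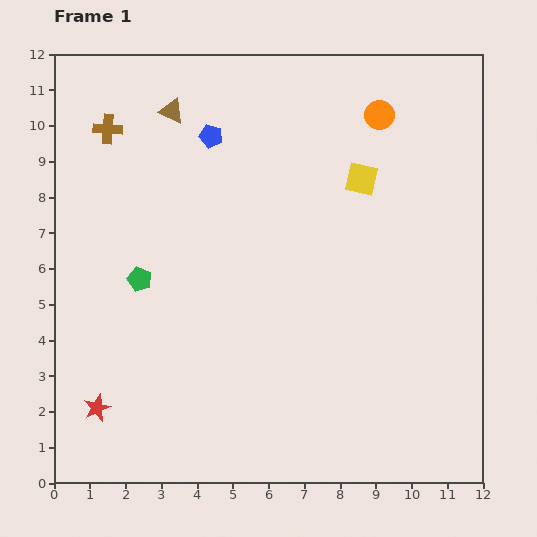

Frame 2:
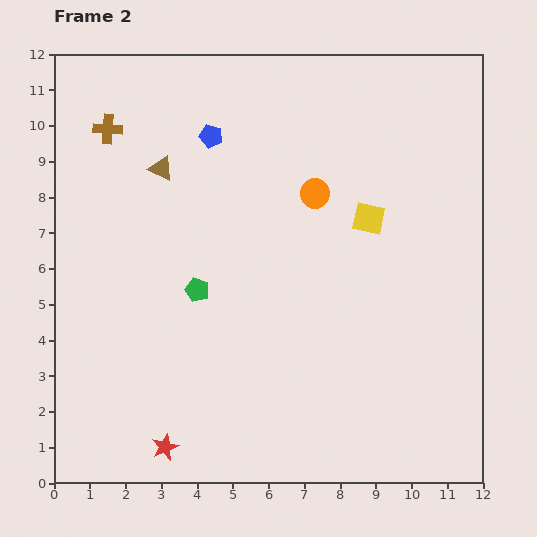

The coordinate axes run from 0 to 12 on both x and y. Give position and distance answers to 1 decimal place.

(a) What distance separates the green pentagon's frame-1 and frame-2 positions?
1.6

The green pentagon moved from (2.4, 5.7) to (4.0, 5.4), a distance of √(1.6² + 0.3²) ≈ 1.6.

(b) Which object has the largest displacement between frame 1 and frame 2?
the orange circle

(moved 2.8; next 2.2)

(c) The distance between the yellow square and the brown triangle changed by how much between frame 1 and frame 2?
+0.4

Distance in frame 1: 5.6. Distance in frame 2: 6.0.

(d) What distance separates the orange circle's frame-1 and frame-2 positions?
2.8

The orange circle moved from (9.1, 10.3) to (7.3, 8.1), a distance of √(1.8² + 2.2²) ≈ 2.8.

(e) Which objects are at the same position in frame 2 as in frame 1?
the blue pentagon, the brown cross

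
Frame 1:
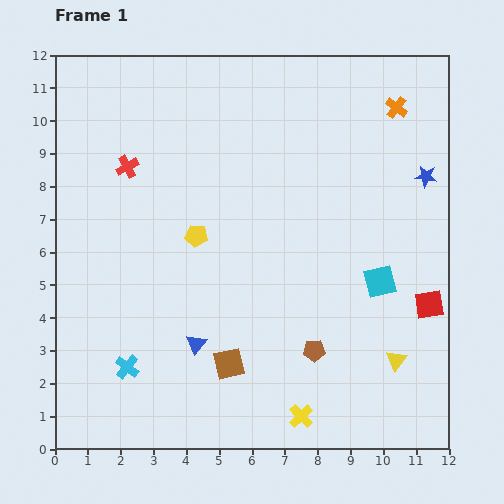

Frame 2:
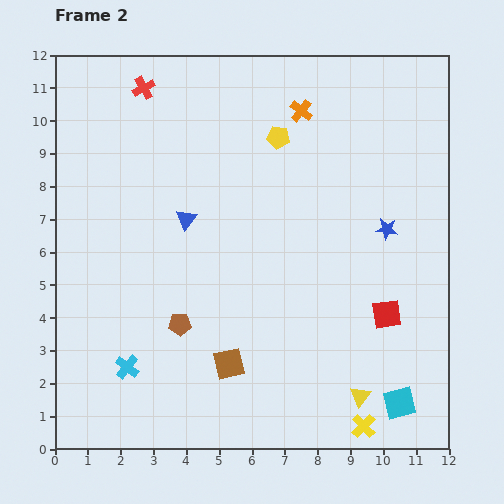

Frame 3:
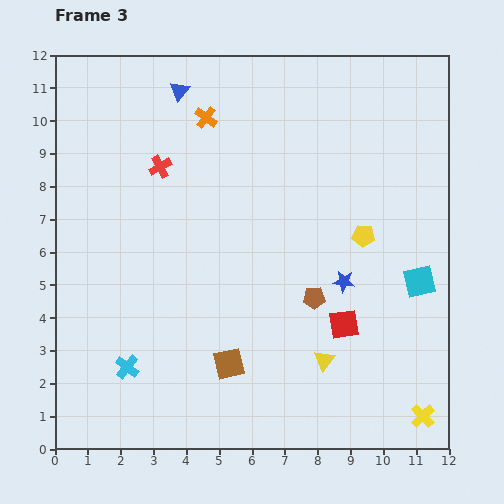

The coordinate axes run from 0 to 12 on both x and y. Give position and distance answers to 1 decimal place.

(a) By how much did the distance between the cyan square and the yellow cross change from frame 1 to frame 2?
-3.5

Distance in frame 1: 4.8. Distance in frame 2: 1.3.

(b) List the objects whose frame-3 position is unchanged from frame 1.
the brown square, the cyan cross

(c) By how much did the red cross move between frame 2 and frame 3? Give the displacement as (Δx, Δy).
(0.5, -2.4)

The red cross was at (2.7, 11.0) in frame 2 and (3.2, 8.6) in frame 3.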